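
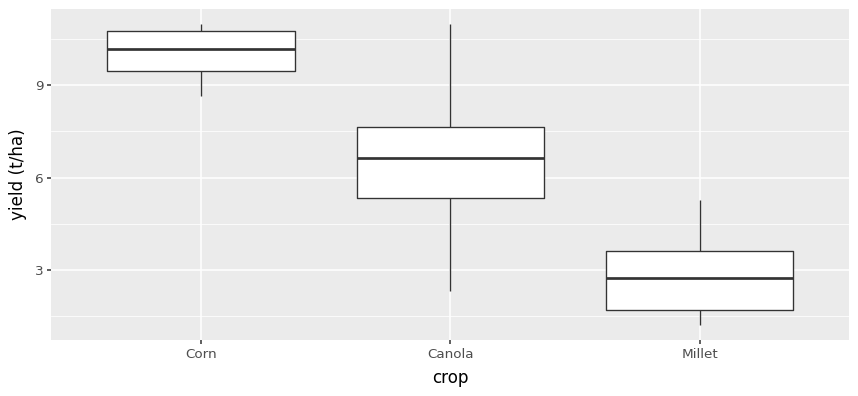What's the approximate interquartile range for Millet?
≈ 2

Q3 ≈ 4, Q1 ≈ 2; IQR ≈ 2.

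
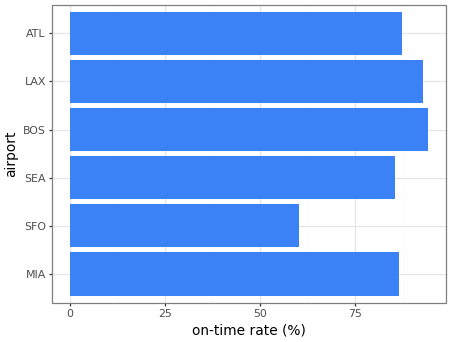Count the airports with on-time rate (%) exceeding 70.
5

Above 70: MIA, SEA, BOS, LAX, ATL.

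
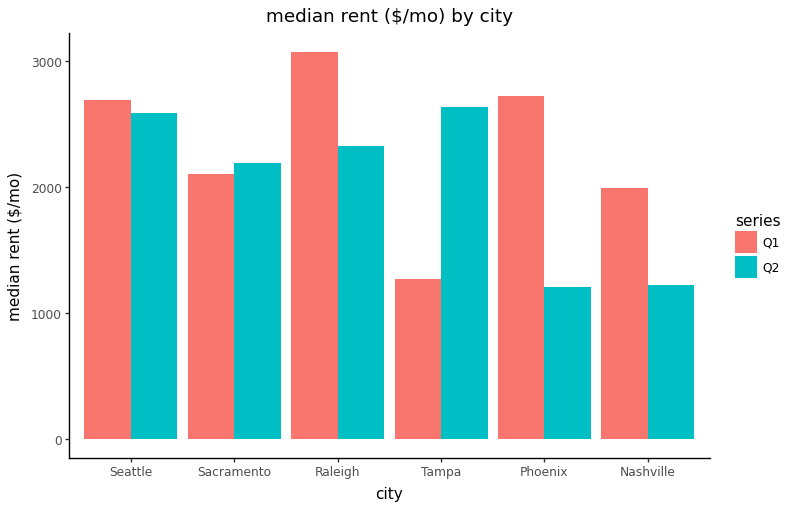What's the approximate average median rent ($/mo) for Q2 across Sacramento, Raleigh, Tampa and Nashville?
(2000 + 2500 + 2500 + 1000) / 4 ≈ 2000.

≈ 2000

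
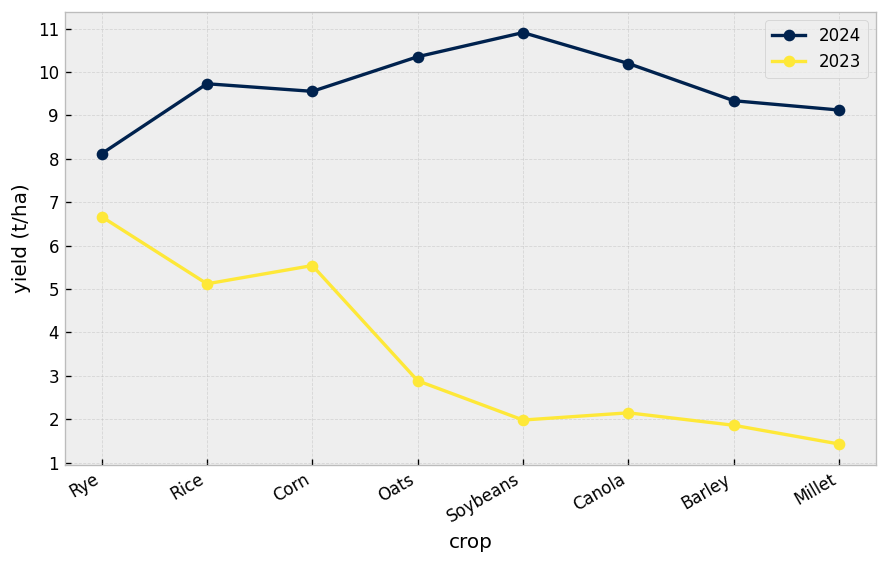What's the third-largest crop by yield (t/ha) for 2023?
Rice

Top 4 for 2023: Rye ≈ 7, Corn ≈ 6, Rice ≈ 5, Oats ≈ 3.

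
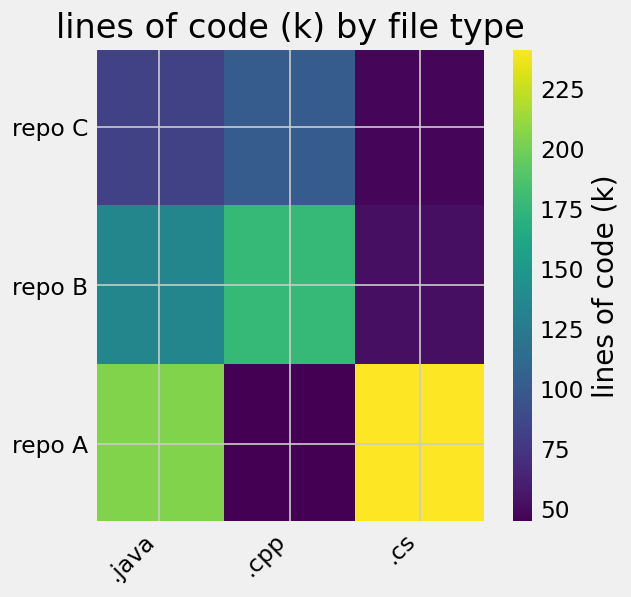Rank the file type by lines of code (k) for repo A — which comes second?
.java

Top 3 for repo A: .cs ≈ 240, .java ≈ 200, .cpp ≈ 40.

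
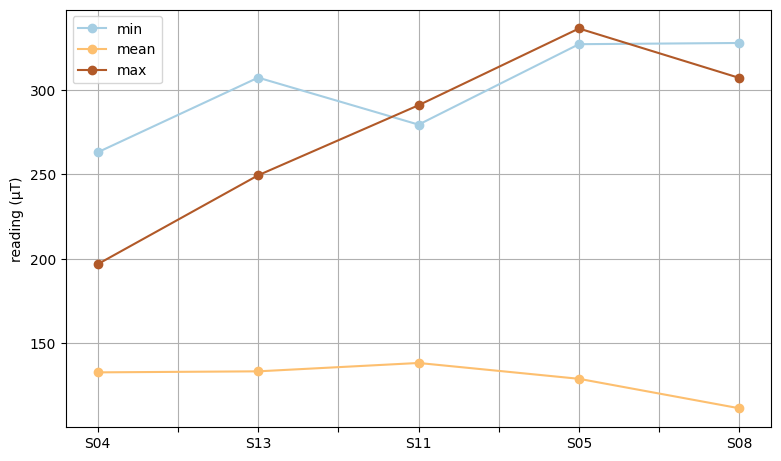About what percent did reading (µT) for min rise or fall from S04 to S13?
≈ +15.4%

S04 ≈ 260, S13 ≈ 300; (300 − 260) / 260 ≈ +15.4%.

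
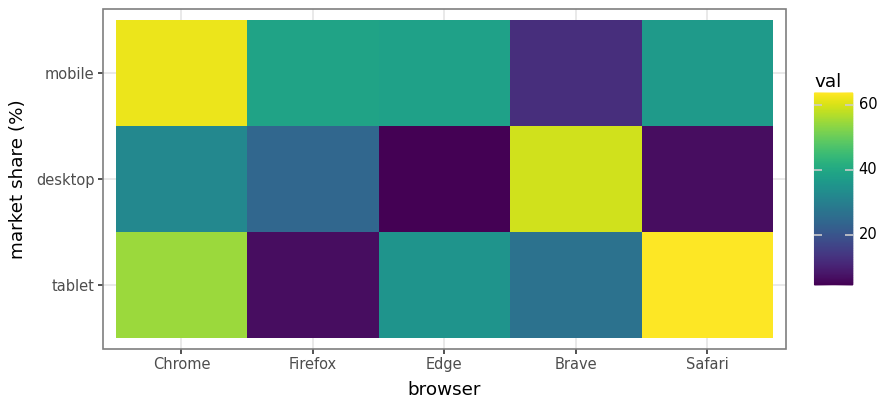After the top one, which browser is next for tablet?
Top 3 for tablet: Safari ≈ 65, Chrome ≈ 55, Edge ≈ 35.

Chrome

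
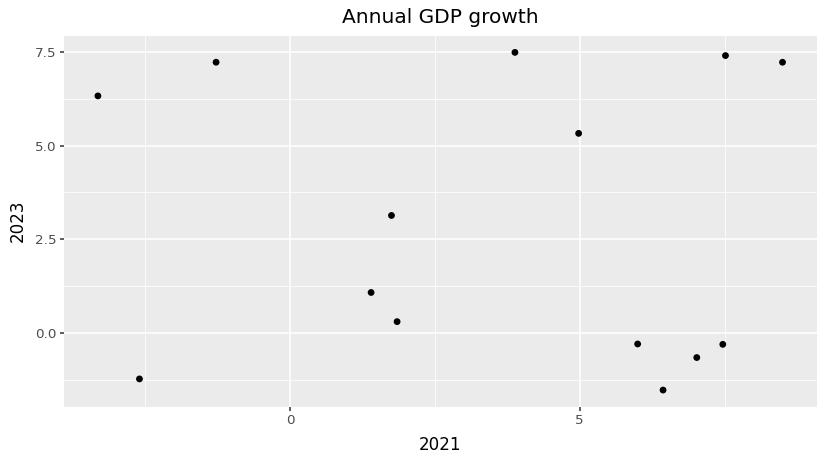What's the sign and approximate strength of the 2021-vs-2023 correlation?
Points are roughly uncorrelated; weak (|r| ≈ 0.1).

no clear correlation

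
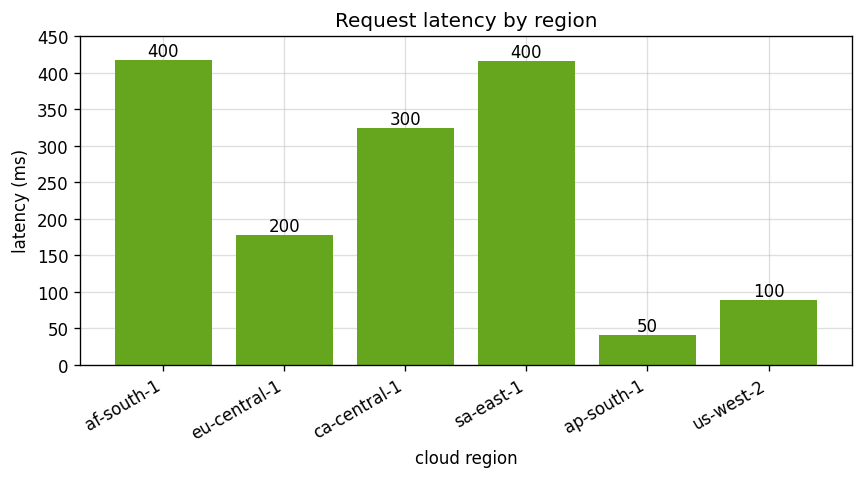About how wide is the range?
≈ 350

Max af-south-1 ≈ 400, min ap-south-1 ≈ 50; range ≈ 350.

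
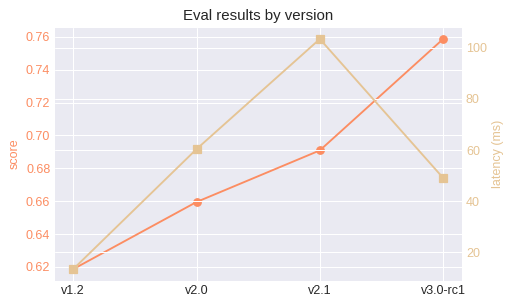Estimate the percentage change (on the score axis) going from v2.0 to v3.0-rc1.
v2.0 ≈ 0.66, v3.0-rc1 ≈ 0.76; (0.76 − 0.66) / 0.66 ≈ +15.2%.

≈ +15.2%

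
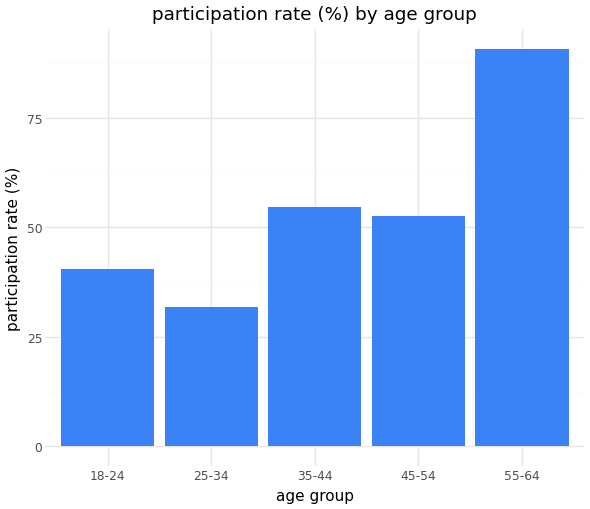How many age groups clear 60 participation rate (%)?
1

Above 60: 55-64.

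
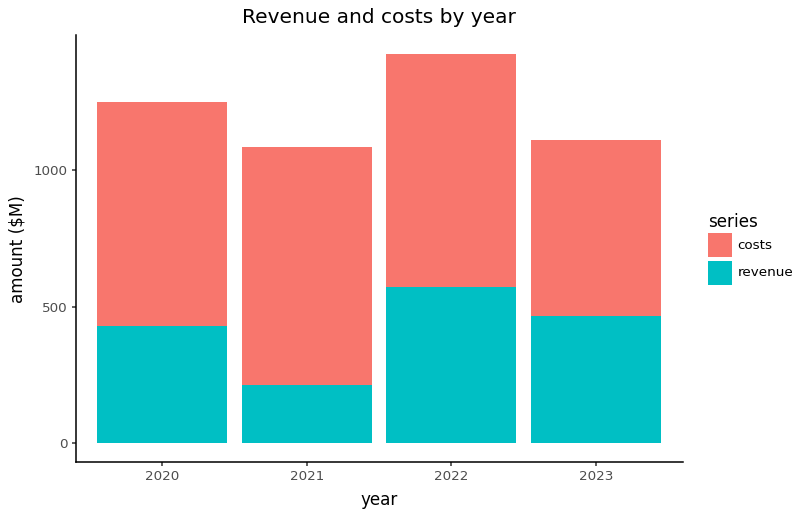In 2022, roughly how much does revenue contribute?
revenue top ≈ 600, bottom ≈ 0; segment ≈ 600.

≈ 600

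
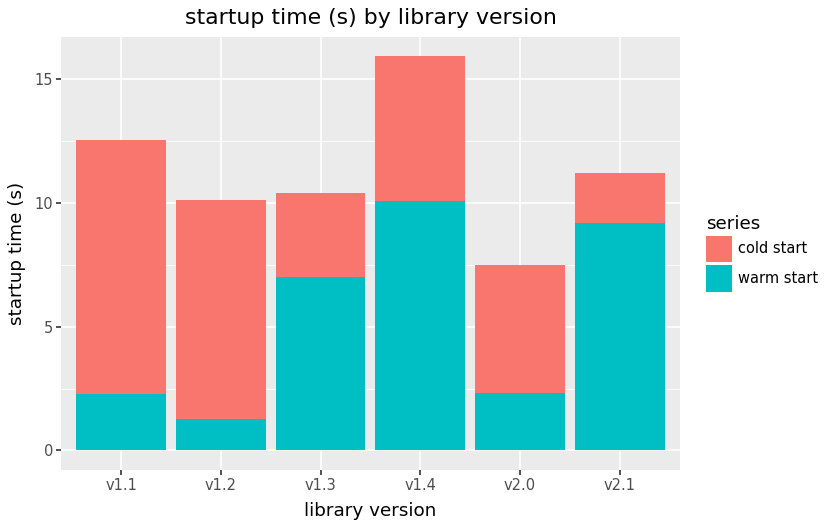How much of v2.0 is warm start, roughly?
warm start top ≈ 2, bottom ≈ 0; segment ≈ 2.

≈ 2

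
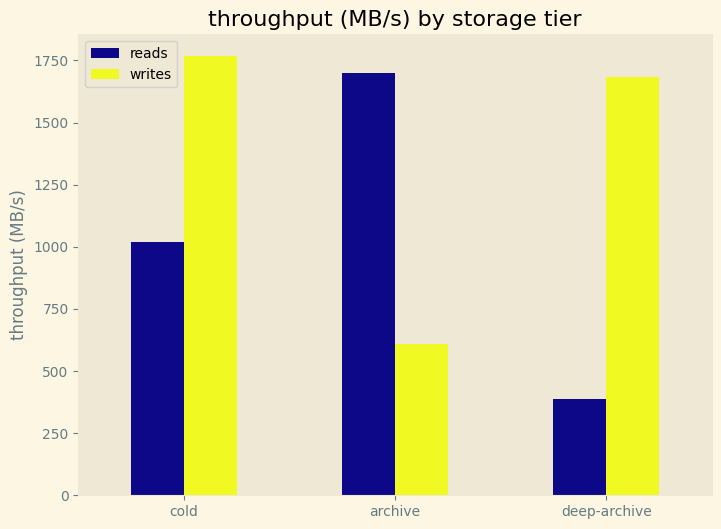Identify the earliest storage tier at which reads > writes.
cold: reads ≈ 1000 vs writes ≈ 1800 (not yet); archive: reads ≈ 1600 vs writes ≈ 600 (first crossover).

archive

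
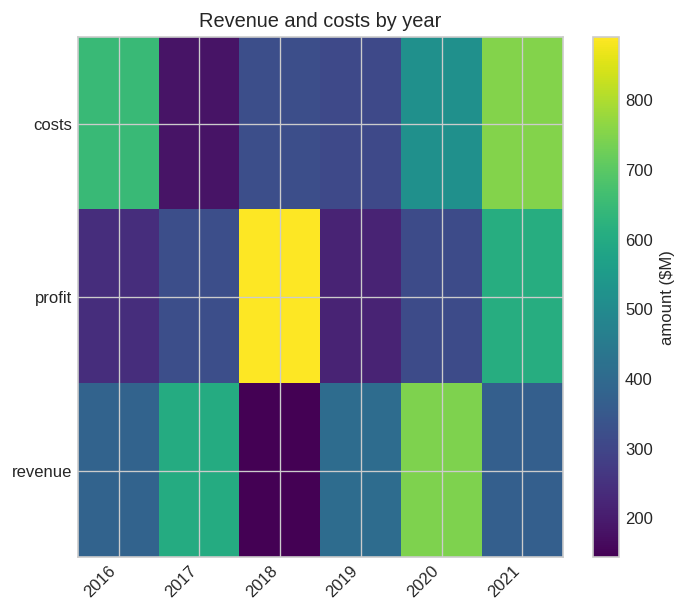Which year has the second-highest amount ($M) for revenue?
2017

Top 3 for revenue: 2020 ≈ 700, 2017 ≈ 600, 2019 ≈ 400.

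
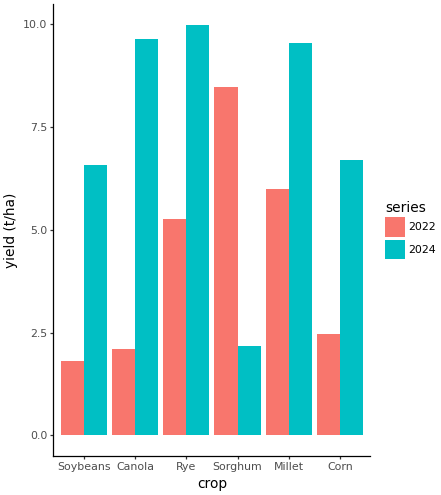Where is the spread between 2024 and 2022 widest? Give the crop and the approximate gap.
Canola, ≈ 8 t/ha

Canola: 2024 ≈ 10, 2022 ≈ 2 → gap ≈ 8. Next-largest (Sorghum) is only ≈ 6.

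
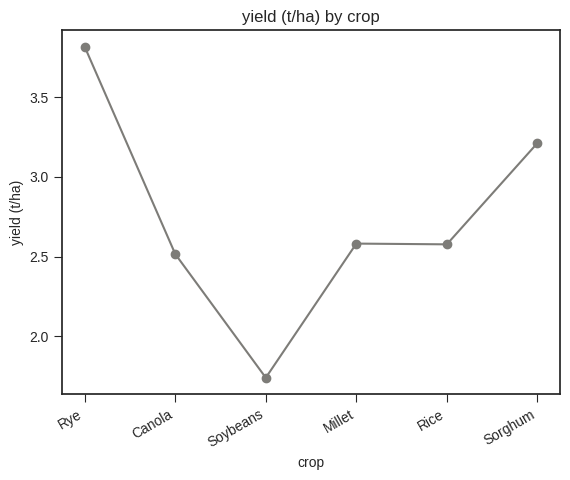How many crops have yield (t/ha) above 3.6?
Above 3.6: Rye.

1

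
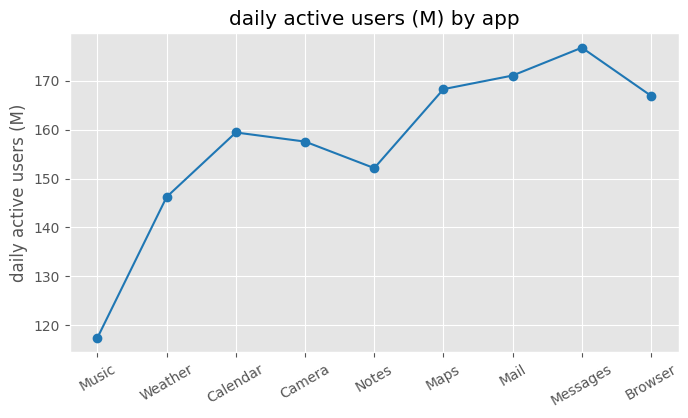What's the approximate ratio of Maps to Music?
≈ 1.48×

Maps ≈ 170, Music ≈ 115; 170/115 ≈ 1.48.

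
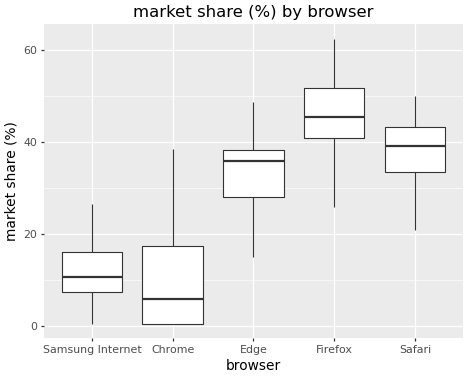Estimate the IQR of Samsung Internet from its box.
≈ 10

Q3 ≈ 15, Q1 ≈ 5; IQR ≈ 10.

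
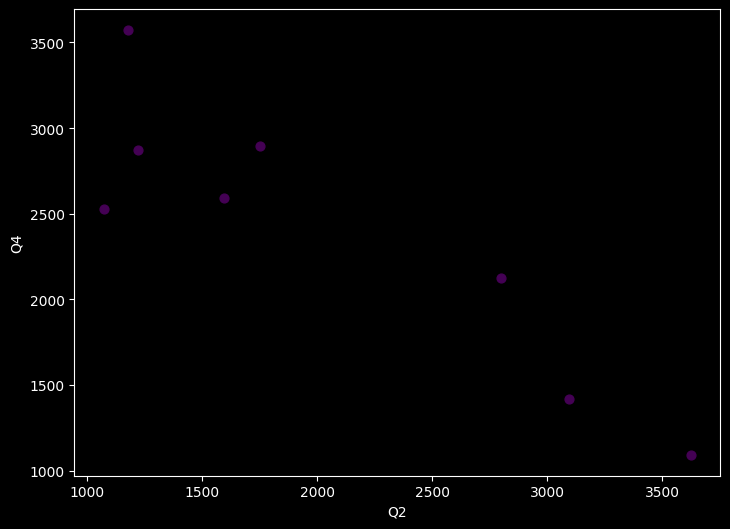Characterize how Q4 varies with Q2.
Points are negatively correlated; strong (|r| ≈ 0.9).

negative, strong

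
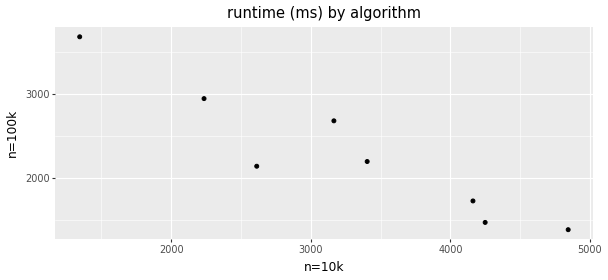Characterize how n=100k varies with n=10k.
Points are negatively correlated; strong (|r| ≈ 0.9).

negative, strong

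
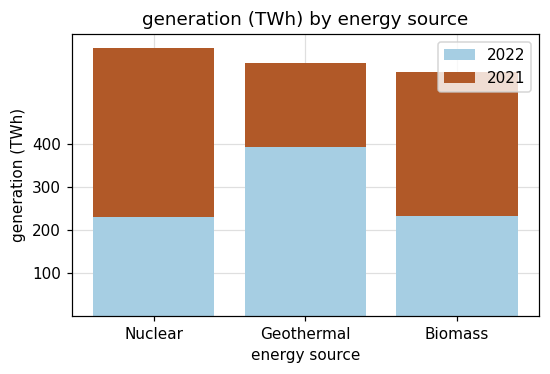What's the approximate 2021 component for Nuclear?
2021 top ≈ 600, bottom ≈ 200; segment ≈ 400.

≈ 400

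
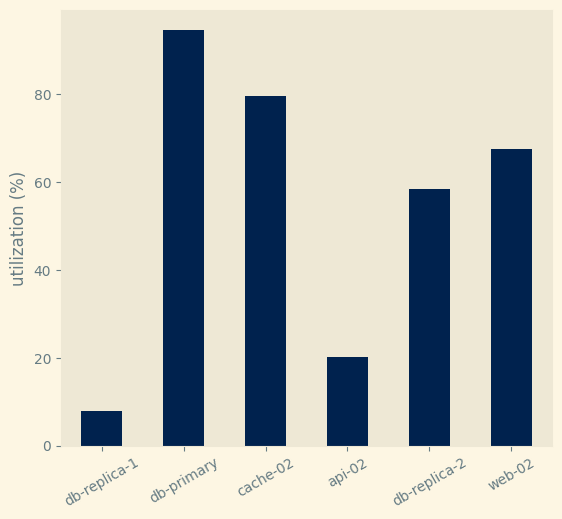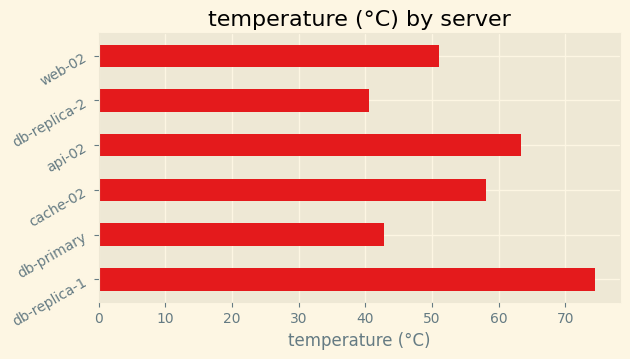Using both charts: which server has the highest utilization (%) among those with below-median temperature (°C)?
db-primary

Chart 2 median temperature (°C) ≈ 50; below-median servers: db-primary, db-replica-2, web-02. Among those, db-primary has the highest utilization (%) (≈ 90).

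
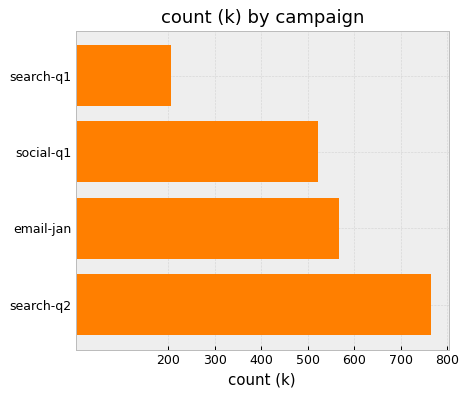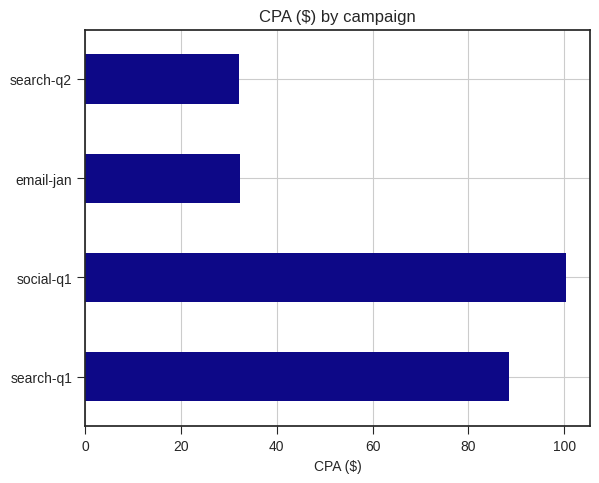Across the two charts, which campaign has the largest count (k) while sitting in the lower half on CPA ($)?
Chart 2 median CPA ($) ≈ 60; below-median campaigns: email-jan, search-q2. Among those, search-q2 has the highest count (k) (≈ 800).

search-q2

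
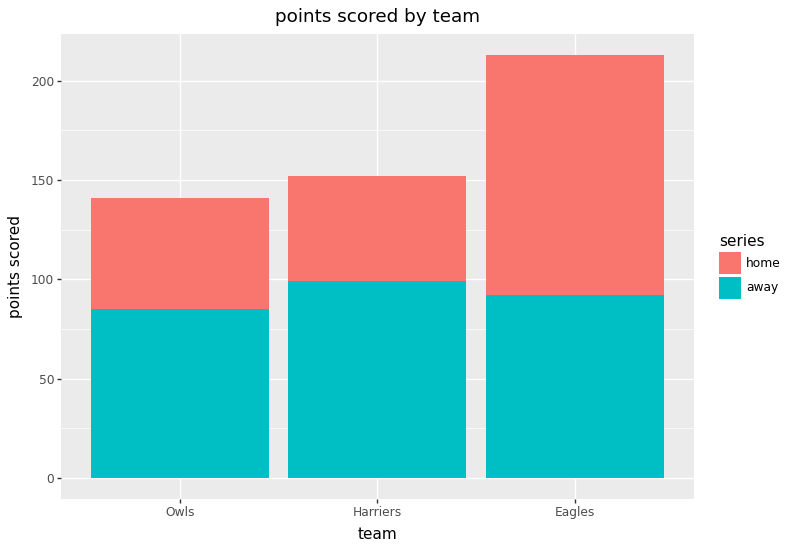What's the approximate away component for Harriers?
away top ≈ 100, bottom ≈ 0; segment ≈ 100.

≈ 100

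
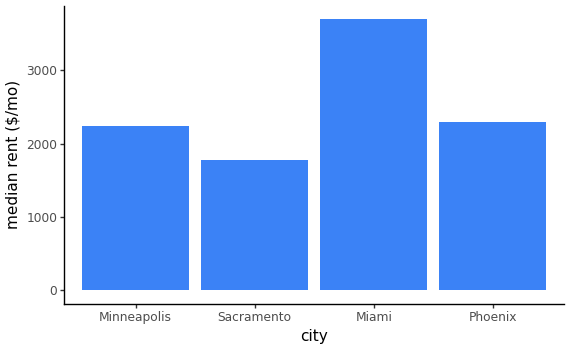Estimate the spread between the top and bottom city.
≈ 1500

Max Miami ≈ 3500, min Sacramento ≈ 2000; range ≈ 1500.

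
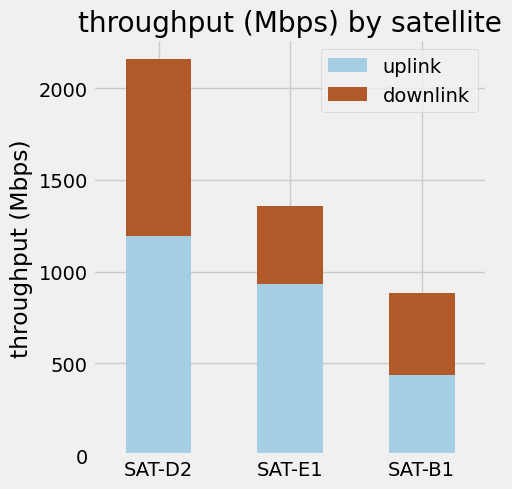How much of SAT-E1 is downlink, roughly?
≈ 400

downlink top ≈ 1400, bottom ≈ 1000; segment ≈ 400.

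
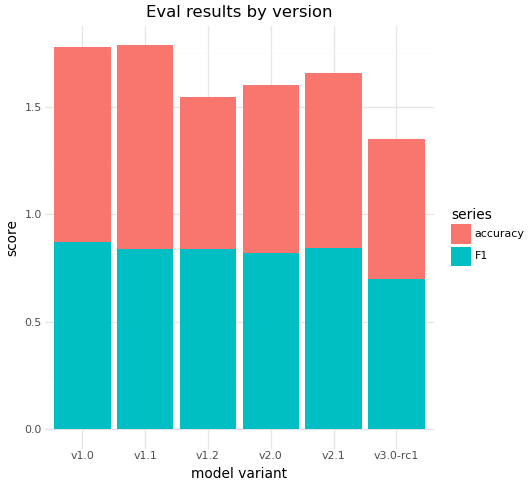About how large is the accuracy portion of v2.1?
accuracy top ≈ 1.6, bottom ≈ 0.8; segment ≈ 0.8.

≈ 0.8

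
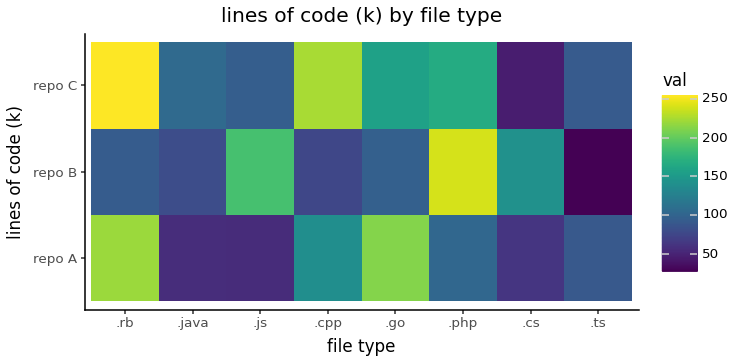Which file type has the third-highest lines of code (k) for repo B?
Top 4 for repo B: .php ≈ 240, .js ≈ 180, .cs ≈ 140, .go ≈ 100.

.cs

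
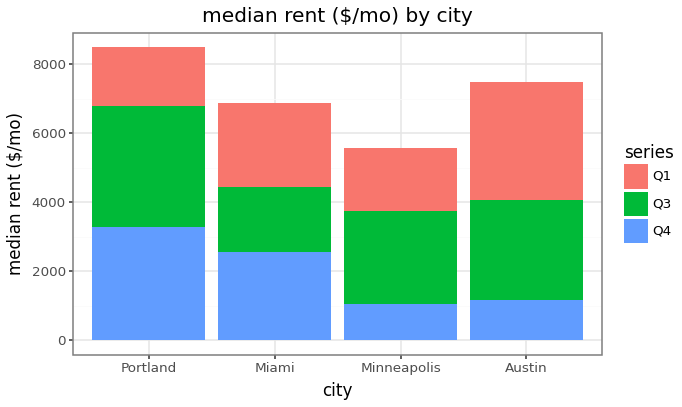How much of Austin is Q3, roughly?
Q3 top ≈ 4000, bottom ≈ 1000; segment ≈ 3000.

≈ 3000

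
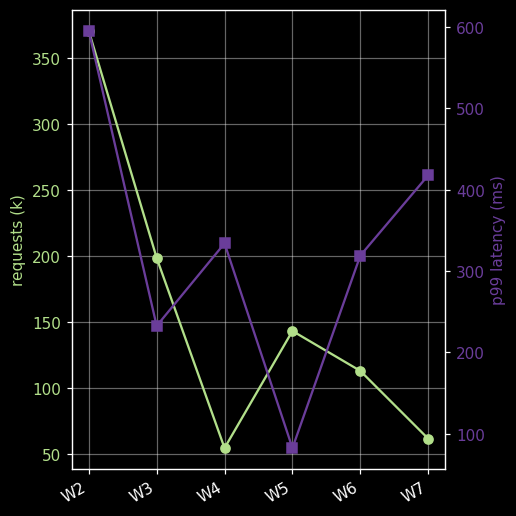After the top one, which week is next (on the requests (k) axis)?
W3

Top 3 (on the requests (k) axis): W2 ≈ 350, W3 ≈ 200, W5 ≈ 150.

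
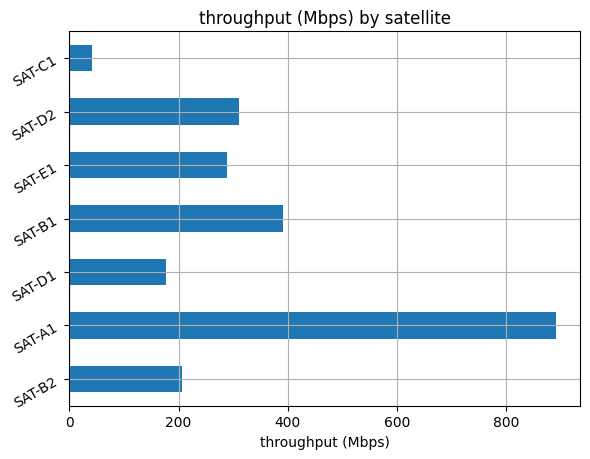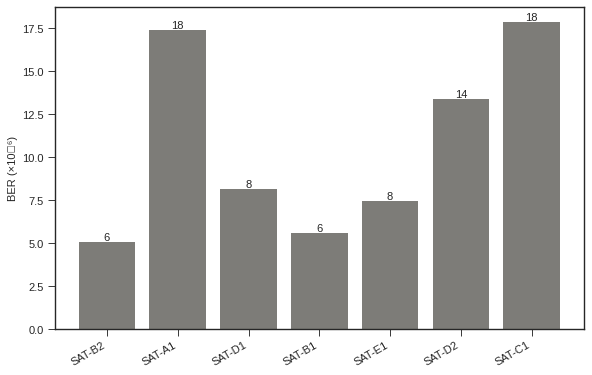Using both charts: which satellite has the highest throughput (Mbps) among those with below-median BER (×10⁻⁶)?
Chart 2 median BER (×10⁻⁶) ≈ 8; below-median satellites: SAT-B2, SAT-B1, SAT-E1. Among those, SAT-B1 has the highest throughput (Mbps) (≈ 400).

SAT-B1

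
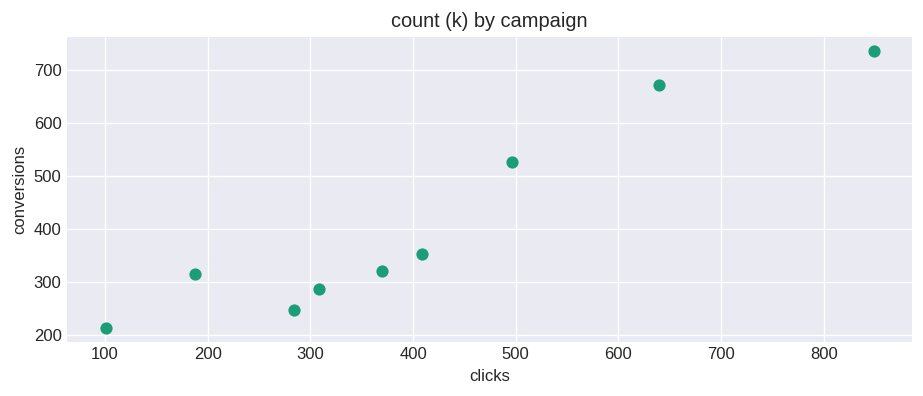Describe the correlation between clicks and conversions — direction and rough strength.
positive, strong

Points are positively correlated; strong (|r| ≈ 0.9).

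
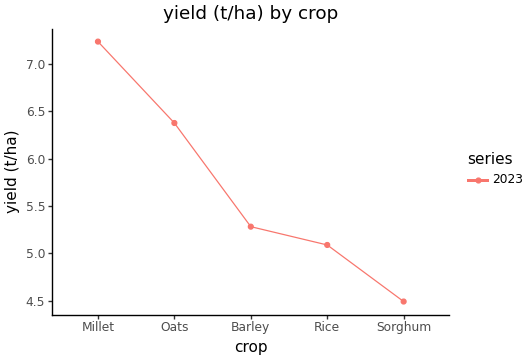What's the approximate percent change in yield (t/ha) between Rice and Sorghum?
≈ -10%

Rice ≈ 5.0, Sorghum ≈ 4.5; (4.5 − 5.0) / 5.0 ≈ -10%.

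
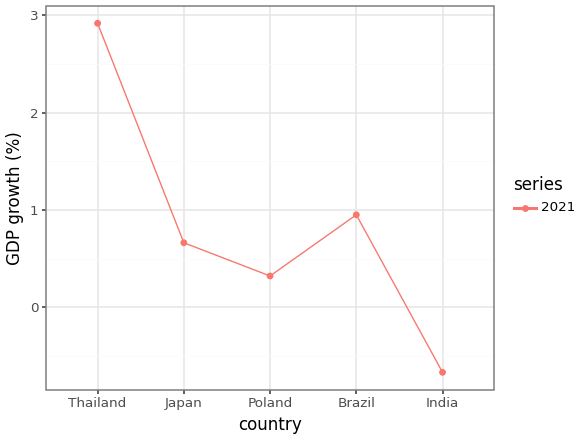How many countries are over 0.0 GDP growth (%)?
4

Above 0.0: Thailand, Japan, Poland, Brazil.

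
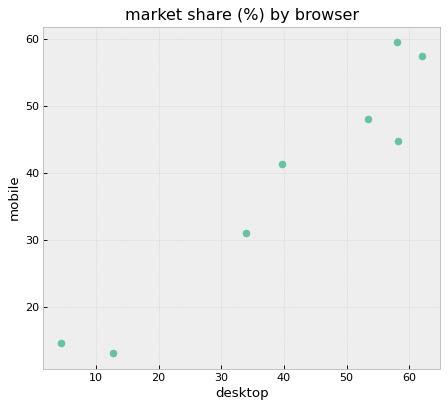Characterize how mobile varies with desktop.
positive, strong

Points are positively correlated; strong (|r| ≈ 1.0).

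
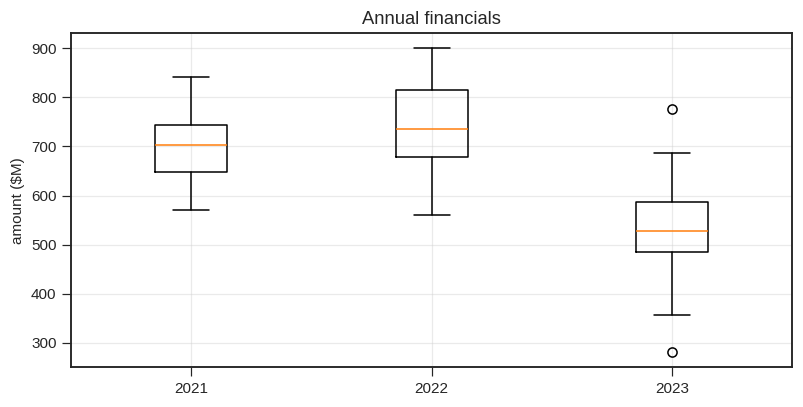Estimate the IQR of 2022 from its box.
Q3 ≈ 820, Q1 ≈ 680; IQR ≈ 140.

≈ 140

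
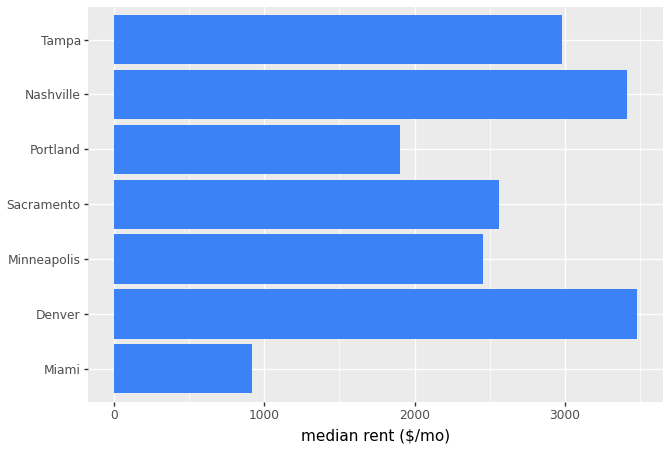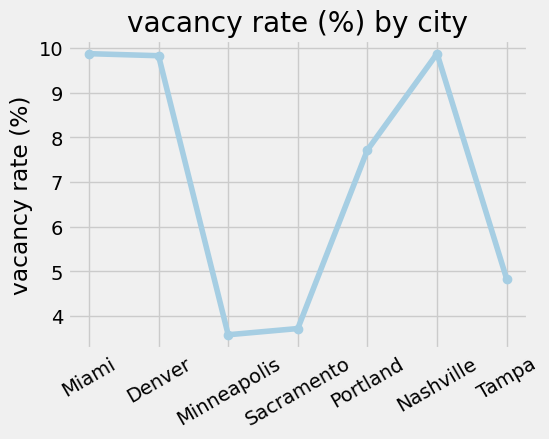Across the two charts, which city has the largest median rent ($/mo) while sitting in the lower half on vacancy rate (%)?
Tampa

Chart 2 median vacancy rate (%) ≈ 8; below-median cities: Minneapolis, Sacramento, Tampa. Among those, Tampa has the highest median rent ($/mo) (≈ 3000).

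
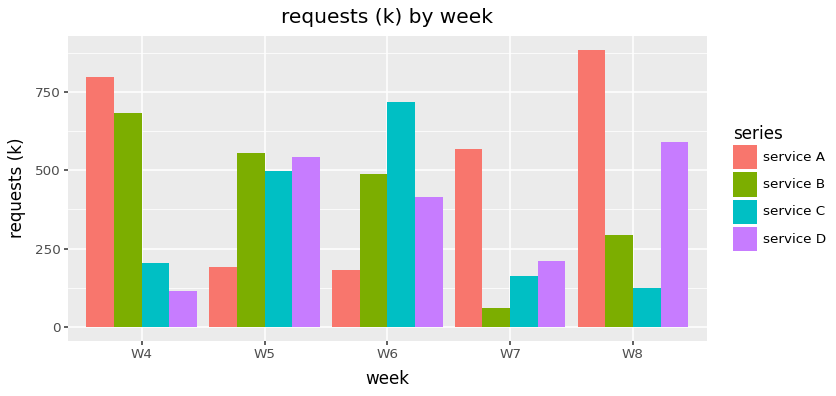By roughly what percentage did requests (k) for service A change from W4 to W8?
≈ +12.5%

W4 ≈ 800, W8 ≈ 900; (900 − 800) / 800 ≈ +12.5%.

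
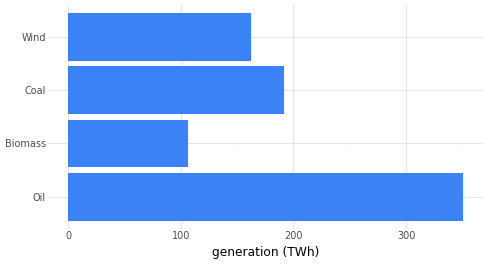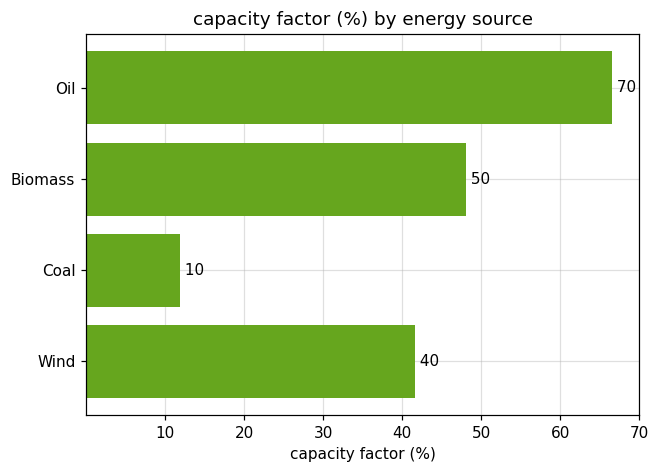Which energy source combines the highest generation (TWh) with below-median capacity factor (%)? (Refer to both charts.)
Coal

Chart 2 median capacity factor (%) ≈ 40; below-median energy sources: Coal, Wind. Among those, Coal has the highest generation (TWh) (≈ 200).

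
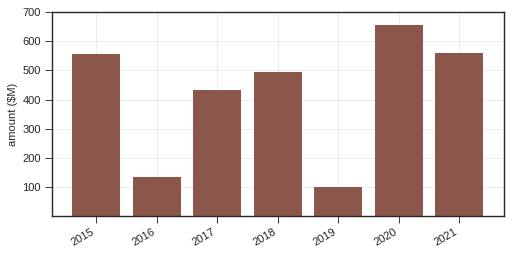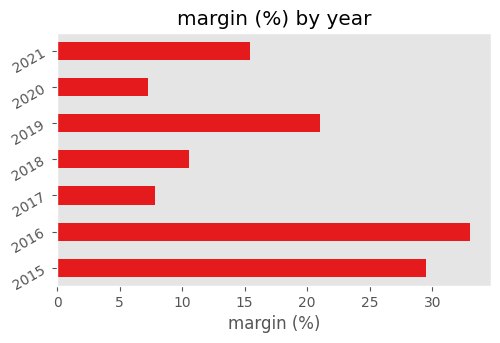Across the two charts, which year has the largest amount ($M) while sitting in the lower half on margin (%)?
Chart 2 median margin (%) ≈ 15; below-median years: 2017, 2018, 2020. Among those, 2020 has the highest amount ($M) (≈ 700).

2020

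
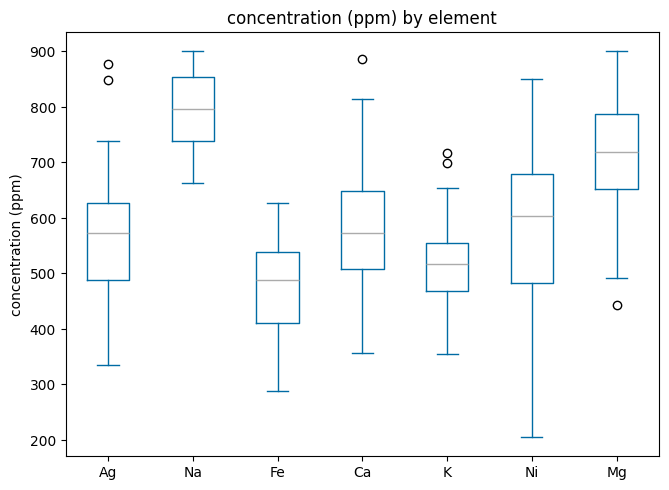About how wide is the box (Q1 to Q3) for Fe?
≈ 150

Q3 ≈ 550, Q1 ≈ 400; IQR ≈ 150.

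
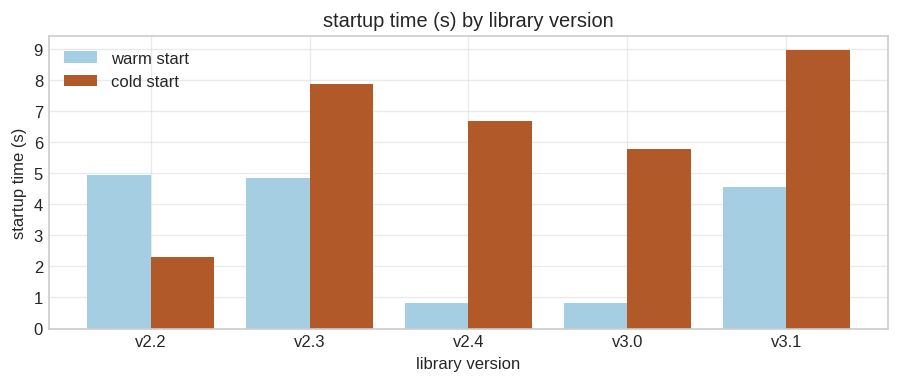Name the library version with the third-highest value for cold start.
Top 4 for cold start: v3.1 ≈ 9, v2.3 ≈ 8, v2.4 ≈ 7, v3.0 ≈ 6.

v2.4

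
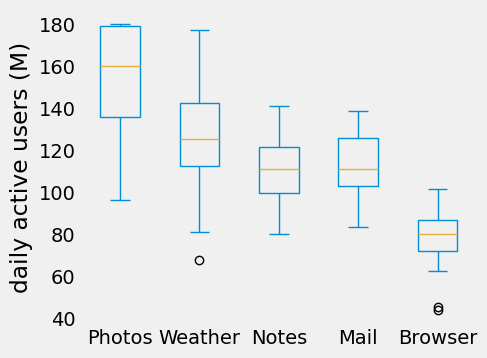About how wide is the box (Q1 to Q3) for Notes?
≈ 20

Q3 ≈ 120, Q1 ≈ 100; IQR ≈ 20.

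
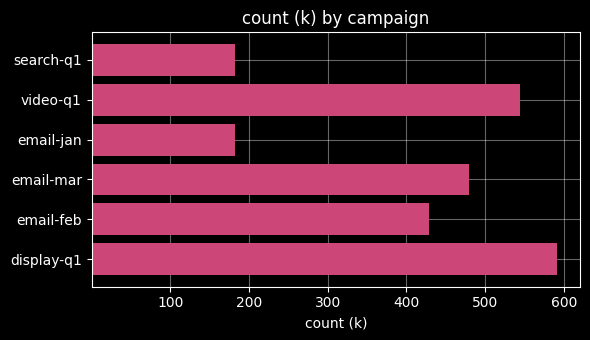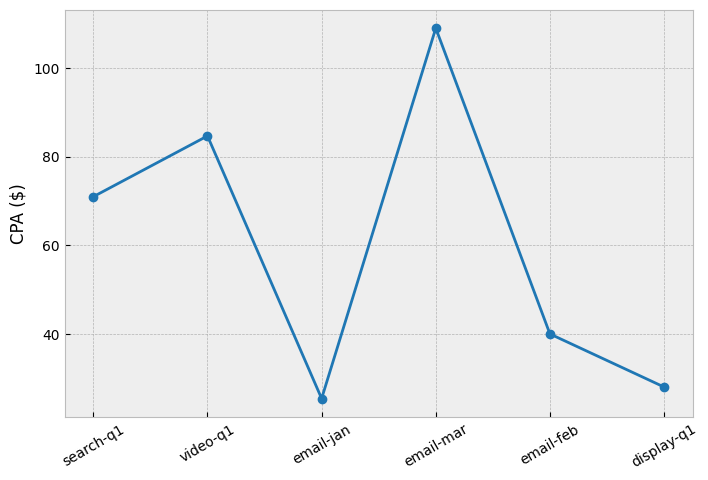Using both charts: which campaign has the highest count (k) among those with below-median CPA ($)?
display-q1

Chart 2 median CPA ($) ≈ 60; below-median campaigns: email-jan, email-feb, display-q1. Among those, display-q1 has the highest count (k) (≈ 600).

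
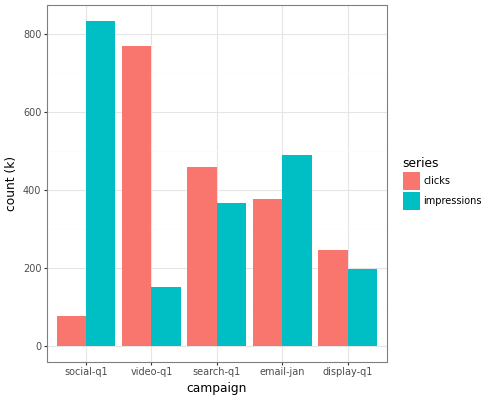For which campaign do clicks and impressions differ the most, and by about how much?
social-q1: clicks ≈ 100, impressions ≈ 800 → gap ≈ 700. Next-largest (video-q1) is only ≈ 600.

social-q1, ≈ 700 k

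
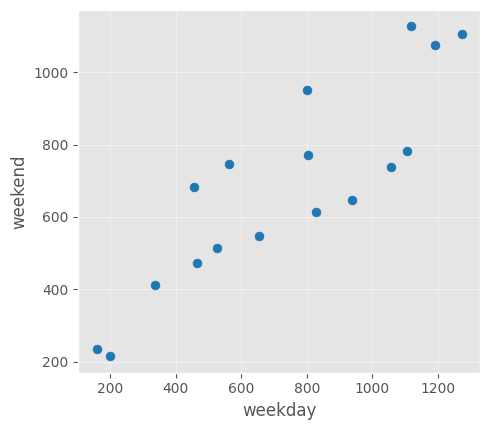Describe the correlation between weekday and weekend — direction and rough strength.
positive, strong

Points are positively correlated; strong (|r| ≈ 0.9).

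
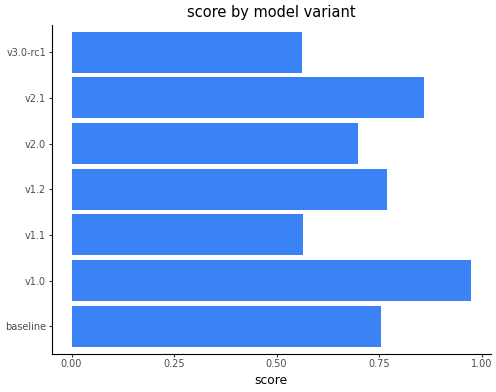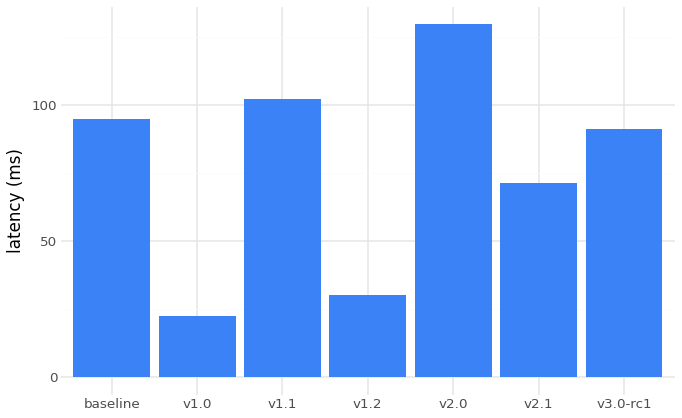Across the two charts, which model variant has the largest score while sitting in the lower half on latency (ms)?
v1.0

Chart 2 median latency (ms) ≈ 100; below-median model variants: v1.0, v1.2, v2.1. Among those, v1.0 has the highest score (≈ 1).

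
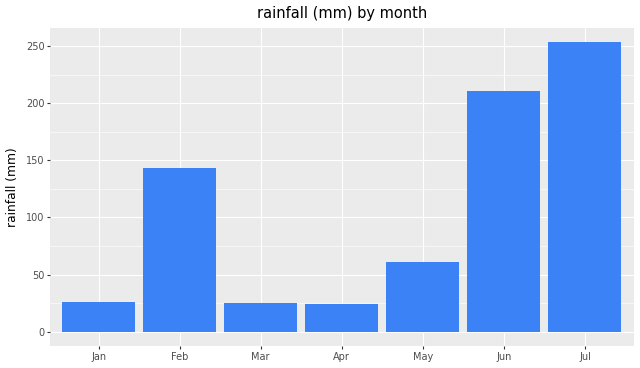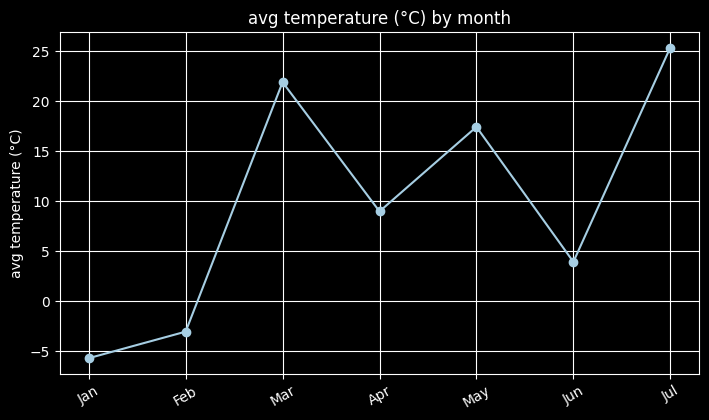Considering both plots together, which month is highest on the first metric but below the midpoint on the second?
Jun

Chart 2 median avg temperature (°C) ≈ 10; below-median months: Jan, Feb, Jun. Among those, Jun has the highest rainfall (mm) (≈ 200).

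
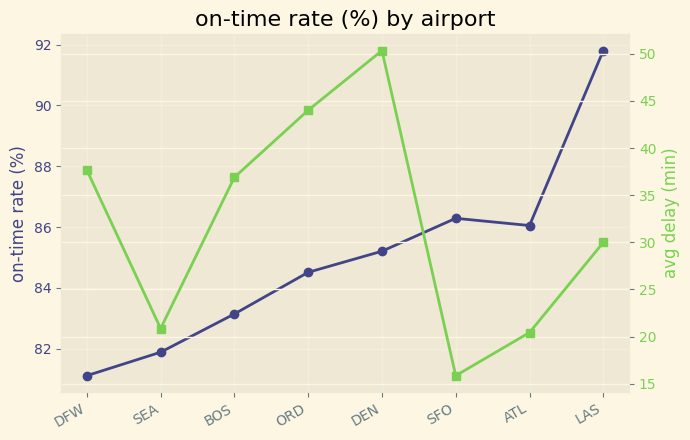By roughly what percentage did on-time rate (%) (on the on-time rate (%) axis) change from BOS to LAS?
BOS ≈ 83, LAS ≈ 92; (92 − 83) / 83 ≈ +10.8%.

≈ +10.8%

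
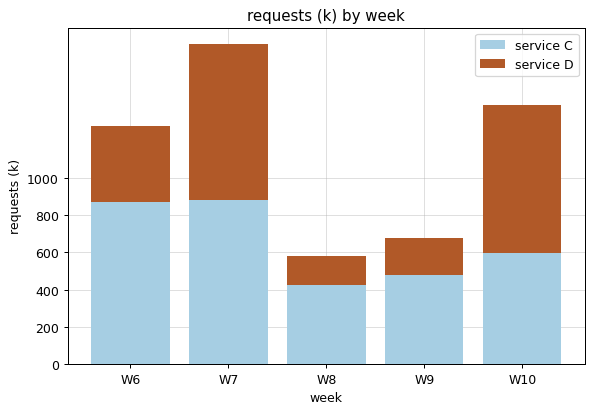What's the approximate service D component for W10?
≈ 800

service D top ≈ 1400, bottom ≈ 600; segment ≈ 800.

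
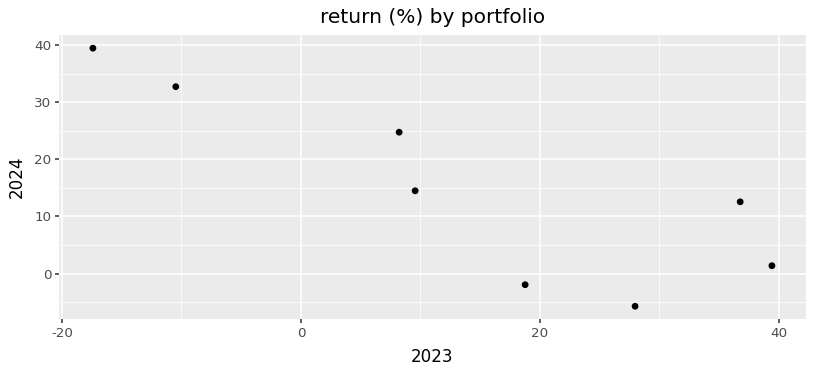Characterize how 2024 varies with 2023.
negative, strong

Points are negatively correlated; strong (|r| ≈ 0.8).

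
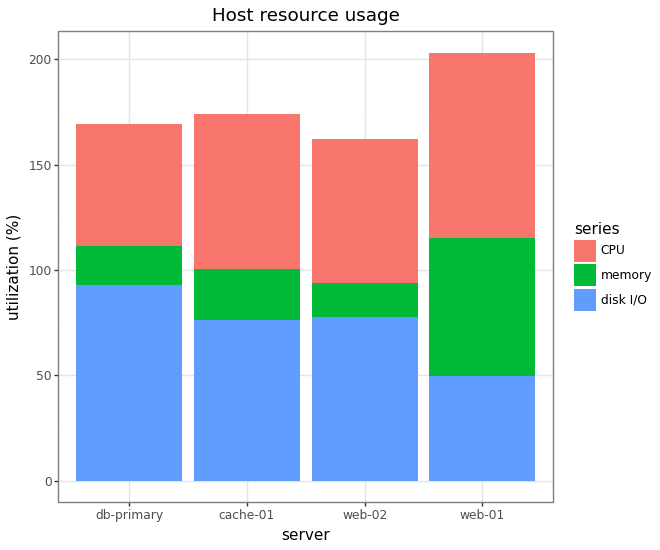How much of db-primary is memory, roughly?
≈ 20

memory top ≈ 120, bottom ≈ 100; segment ≈ 20.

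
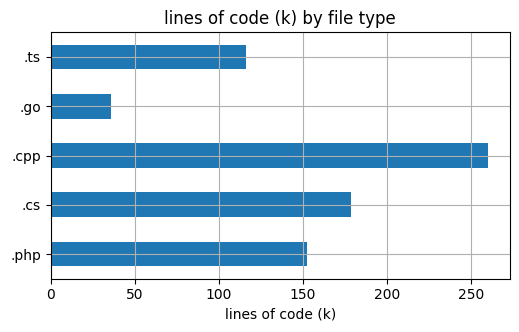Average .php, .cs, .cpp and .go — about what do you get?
(150 + 175 + 250 + 25) / 4 ≈ 150.

≈ 150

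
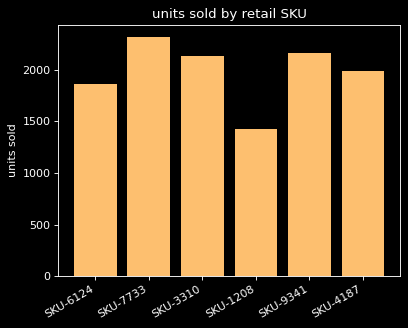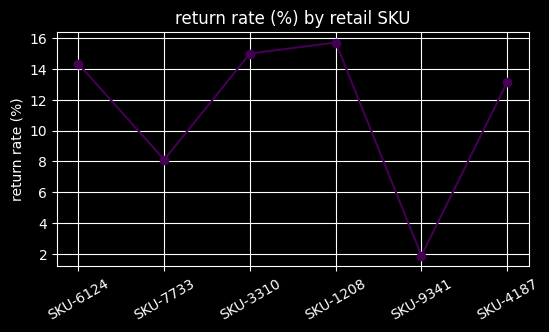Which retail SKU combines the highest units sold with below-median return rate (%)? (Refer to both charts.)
Chart 2 median return rate (%) ≈ 14; below-median retail SKUs: SKU-7733, SKU-9341, SKU-4187. Among those, SKU-7733 has the highest units sold (≈ 2500).

SKU-7733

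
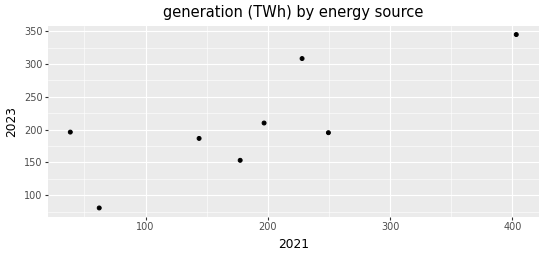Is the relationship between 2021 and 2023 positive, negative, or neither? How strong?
Points are positively correlated; strong (|r| ≈ 0.8).

positive, strong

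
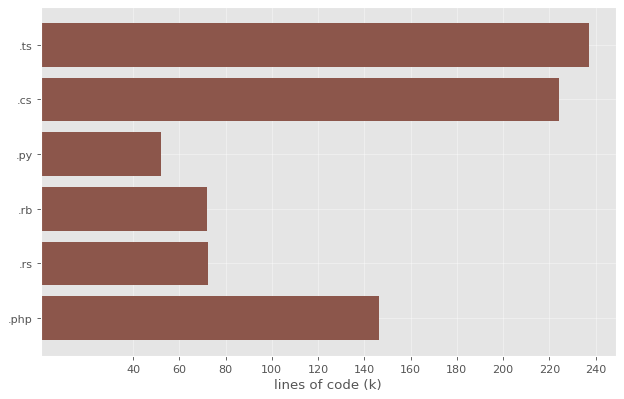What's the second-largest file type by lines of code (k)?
.cs

Top 3: .ts ≈ 240, .cs ≈ 220, .php ≈ 140.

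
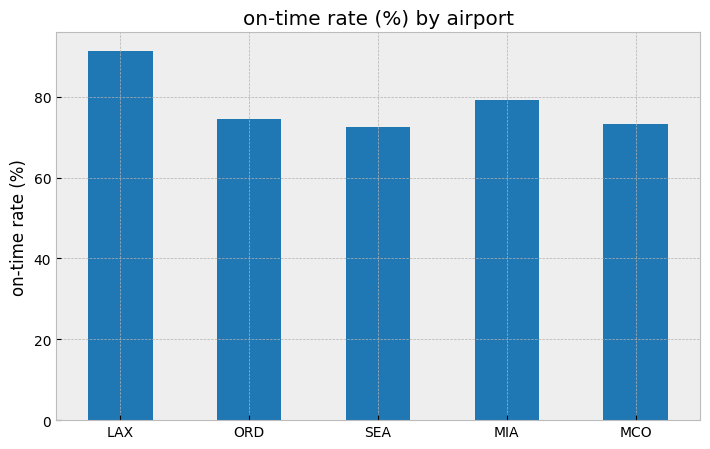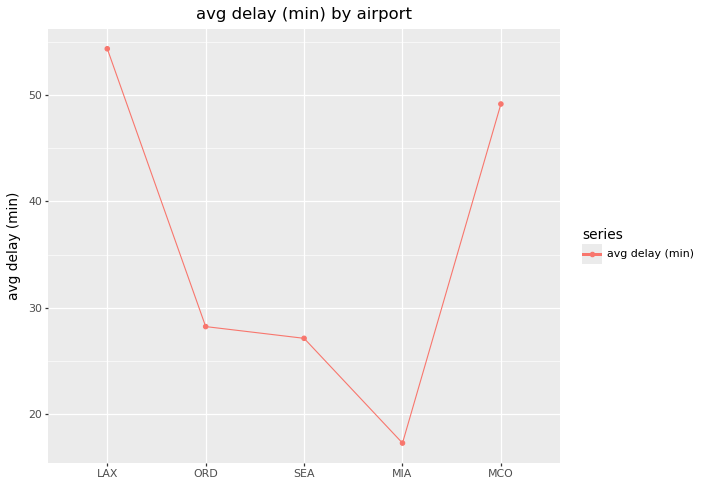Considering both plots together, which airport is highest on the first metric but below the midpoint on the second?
Chart 2 median avg delay (min) ≈ 30; below-median airports: SEA, MIA. Among those, MIA has the highest on-time rate (%) (≈ 80).

MIA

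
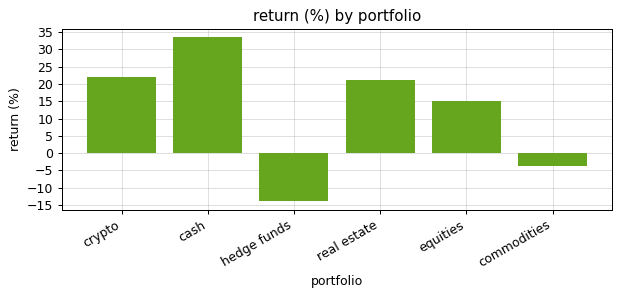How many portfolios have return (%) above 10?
4

Above 10: crypto, cash, real estate, equities.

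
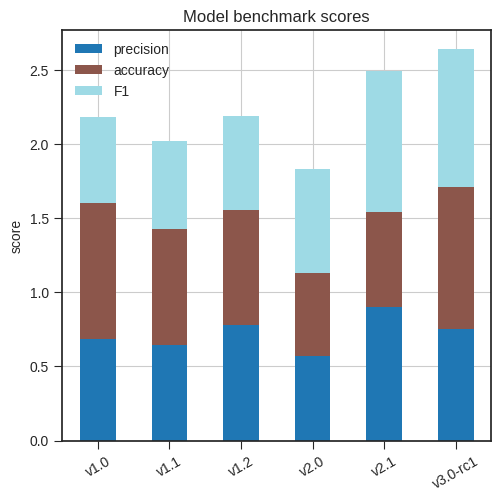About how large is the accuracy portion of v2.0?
≈ 0.5

accuracy top ≈ 1.0, bottom ≈ 0.5; segment ≈ 0.5.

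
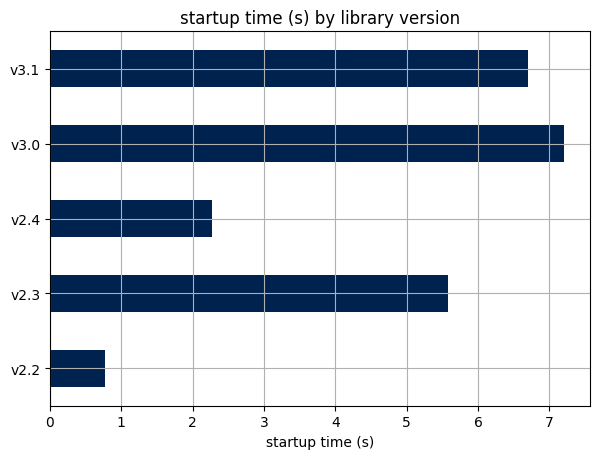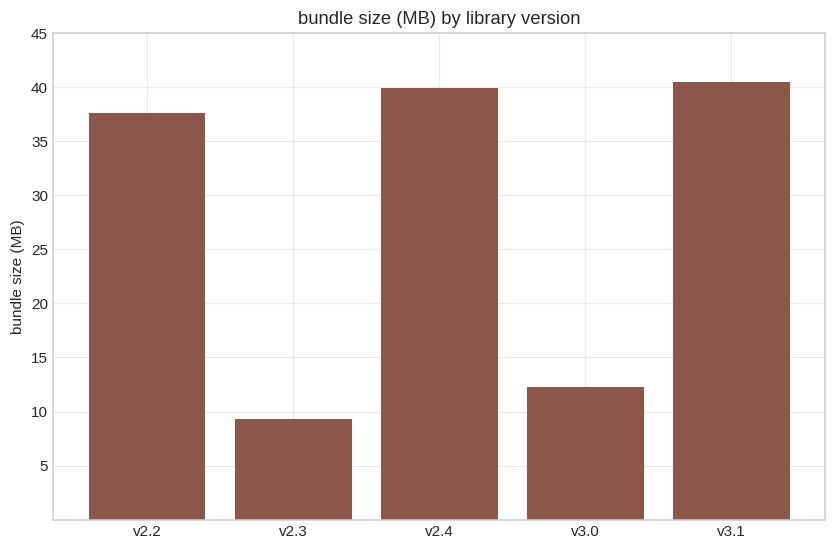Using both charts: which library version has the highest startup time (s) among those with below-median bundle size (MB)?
Chart 2 median bundle size (MB) ≈ 40; below-median library versions: v2.3, v3.0. Among those, v3.0 has the highest startup time (s) (≈ 7).

v3.0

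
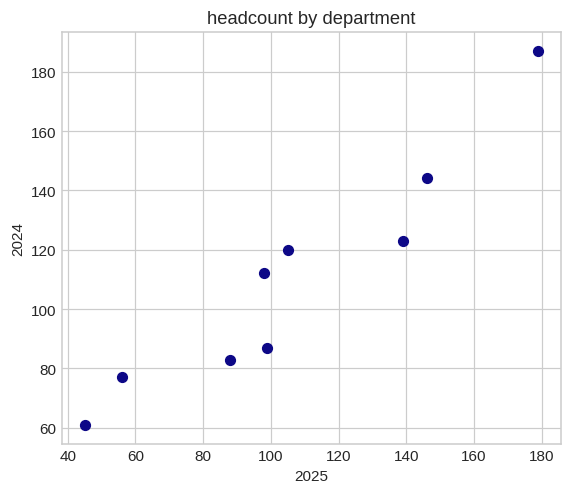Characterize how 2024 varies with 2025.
positive, strong

Points are positively correlated; strong (|r| ≈ 1.0).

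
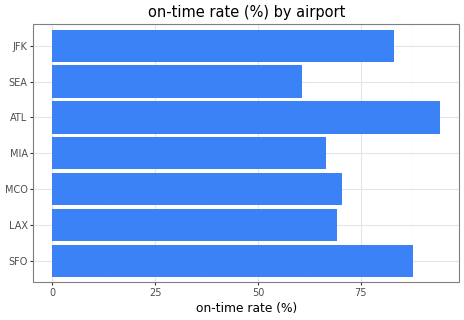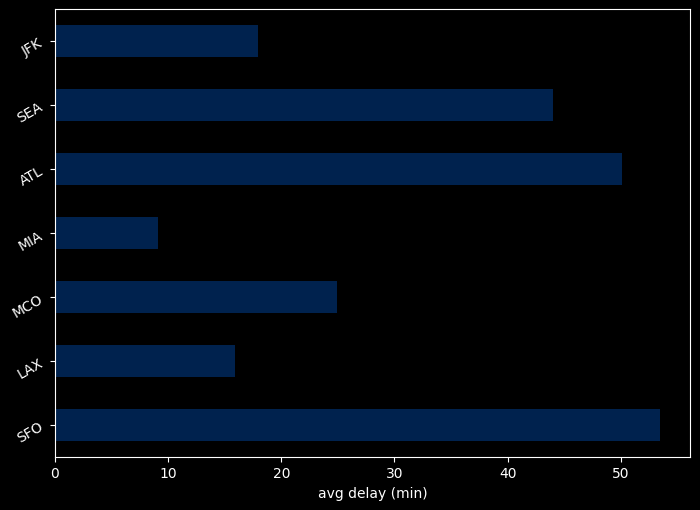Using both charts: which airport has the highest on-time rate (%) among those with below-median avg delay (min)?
JFK

Chart 2 median avg delay (min) ≈ 25; below-median airports: LAX, MIA, JFK. Among those, JFK has the highest on-time rate (%) (≈ 80).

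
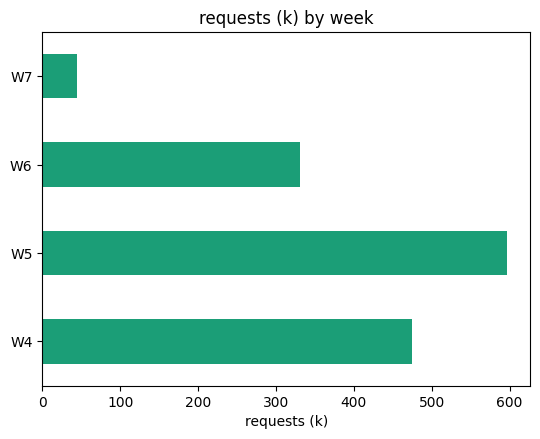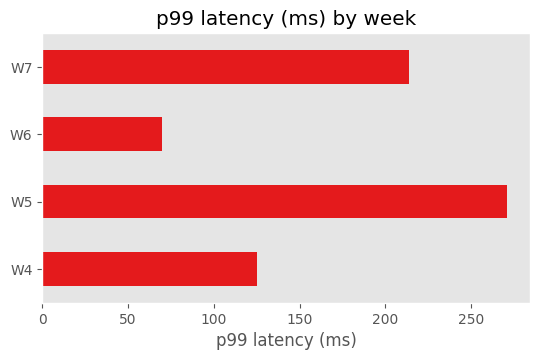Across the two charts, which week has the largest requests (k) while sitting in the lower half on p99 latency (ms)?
W4

Chart 2 median p99 latency (ms) ≈ 175; below-median weeks: W4, W6. Among those, W4 has the highest requests (k) (≈ 500).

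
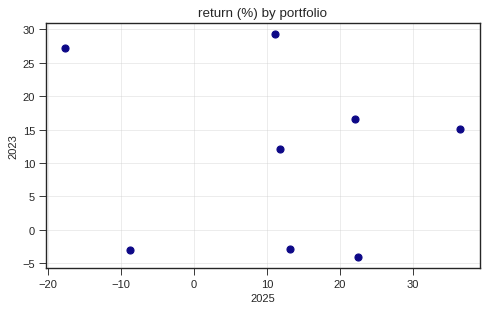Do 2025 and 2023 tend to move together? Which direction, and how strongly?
Points are roughly uncorrelated; weak (|r| ≈ 0.1).

no clear correlation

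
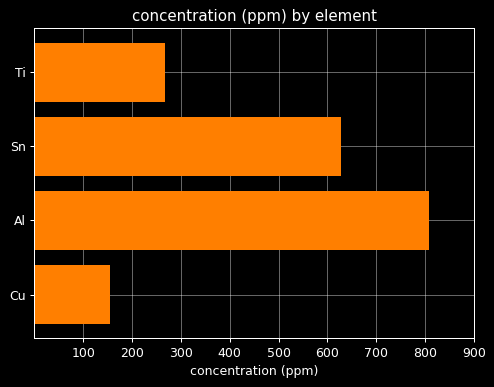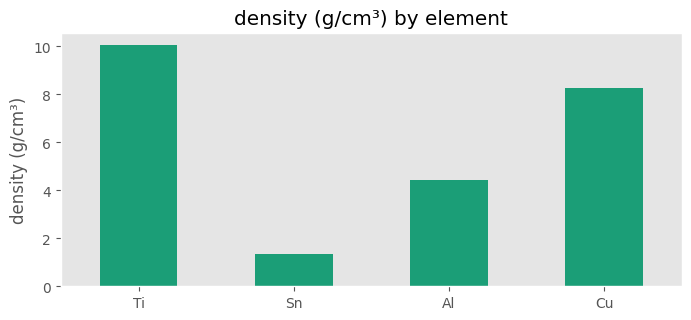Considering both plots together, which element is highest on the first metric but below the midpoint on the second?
Chart 2 median density (g/cm³) ≈ 6; below-median elements: Sn, Al. Among those, Al has the highest concentration (ppm) (≈ 800).

Al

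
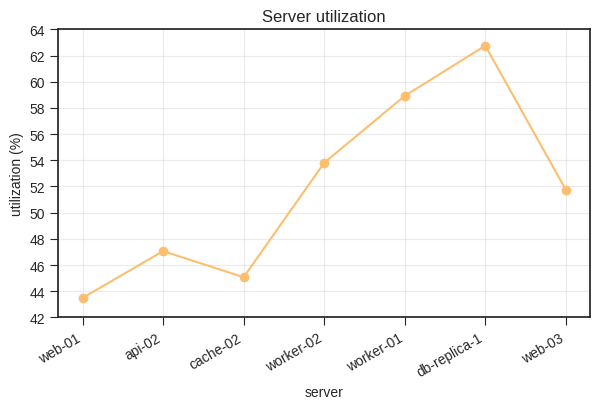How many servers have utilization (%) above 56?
Above 56: worker-01, db-replica-1.

2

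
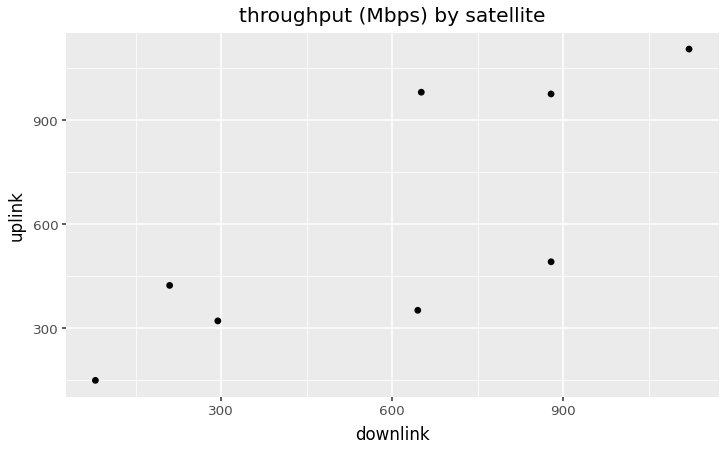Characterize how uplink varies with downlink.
positive, strong

Points are positively correlated; strong (|r| ≈ 0.8).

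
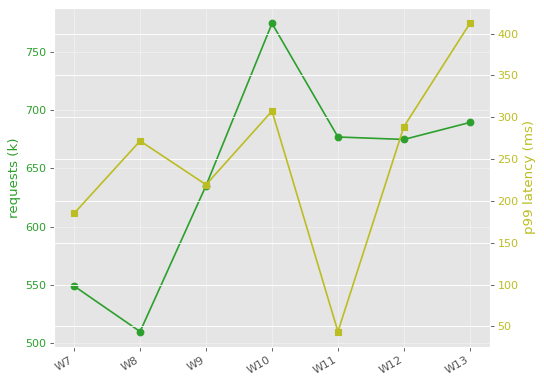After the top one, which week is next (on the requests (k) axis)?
Top 3 (on the requests (k) axis): W10 ≈ 775, W13 ≈ 700, W11 ≈ 675.

W13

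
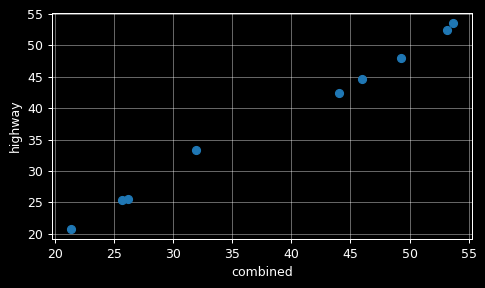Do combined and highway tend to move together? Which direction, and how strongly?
Points are positively correlated; strong (|r| ≈ 1.0).

positive, strong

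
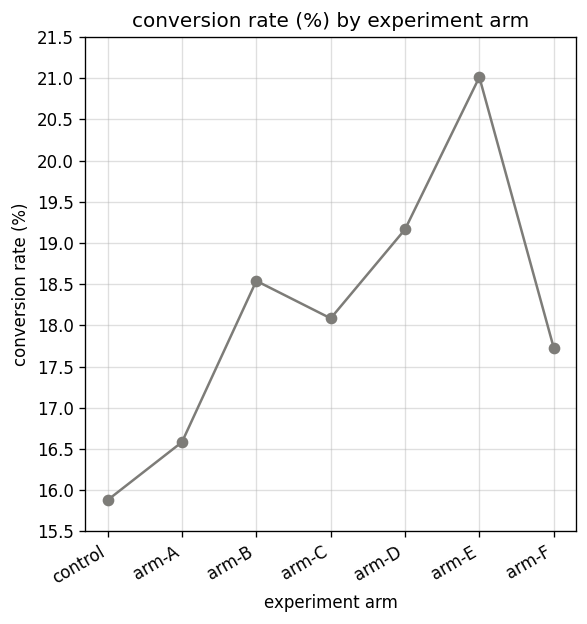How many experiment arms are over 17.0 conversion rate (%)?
Above 17.0: arm-B, arm-C, arm-D, arm-E, arm-F.

5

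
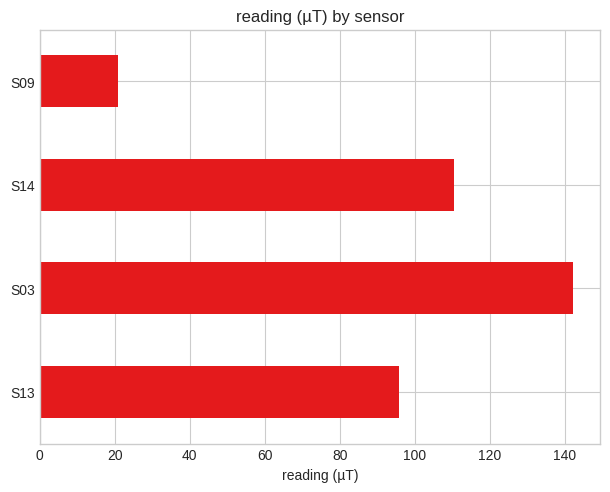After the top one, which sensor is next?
S14

Top 3: S03 ≈ 140, S14 ≈ 120, S13 ≈ 100.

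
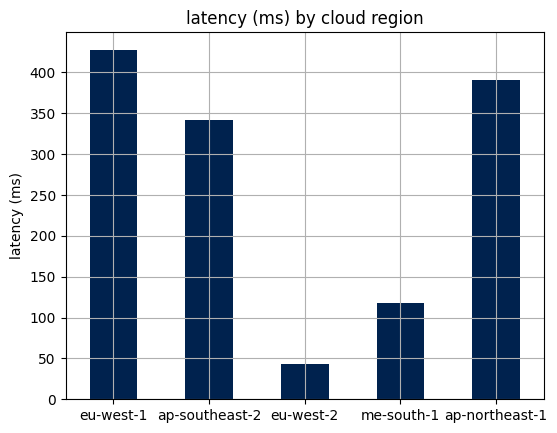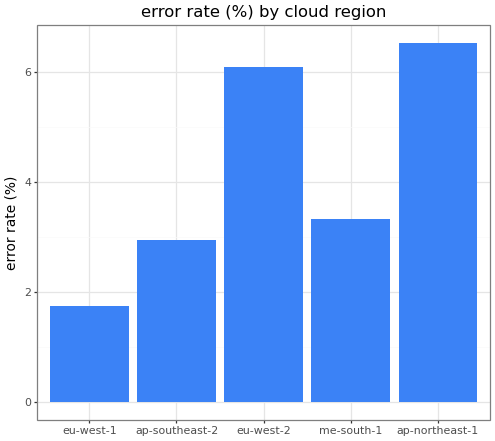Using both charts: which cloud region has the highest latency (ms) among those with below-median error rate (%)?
eu-west-1

Chart 2 median error rate (%) ≈ 3; below-median cloud regions: eu-west-1, ap-southeast-2. Among those, eu-west-1 has the highest latency (ms) (≈ 450).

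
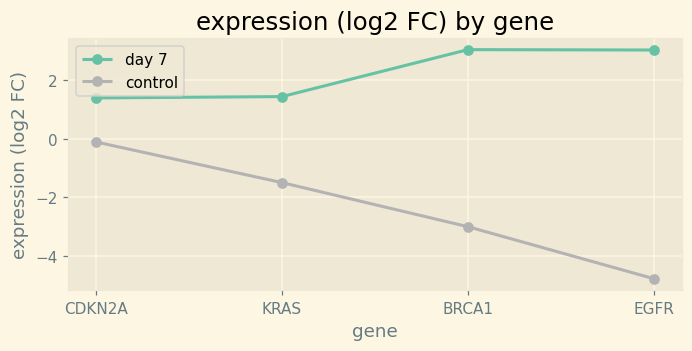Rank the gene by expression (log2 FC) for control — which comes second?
KRAS

Top 3 for control: CDKN2A ≈ 0, KRAS ≈ -2, BRCA1 ≈ -3.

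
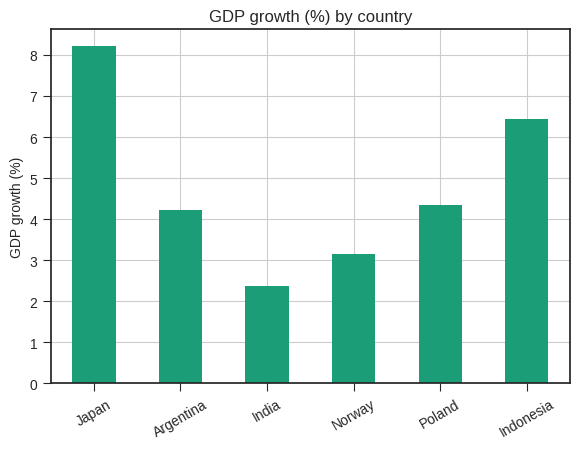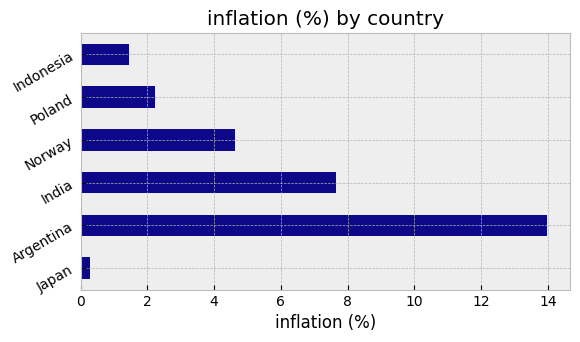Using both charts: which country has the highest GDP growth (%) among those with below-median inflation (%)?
Japan

Chart 2 median inflation (%) ≈ 4; below-median countries: Japan, Poland, Indonesia. Among those, Japan has the highest GDP growth (%) (≈ 8).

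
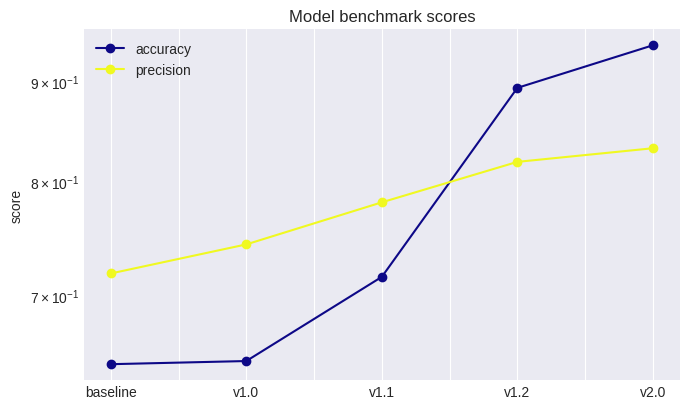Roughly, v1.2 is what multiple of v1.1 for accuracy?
v1.2 ≈ 0.90, v1.1 ≈ 0.70; 0.90/0.70 ≈ 1.29.

≈ 1.29×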